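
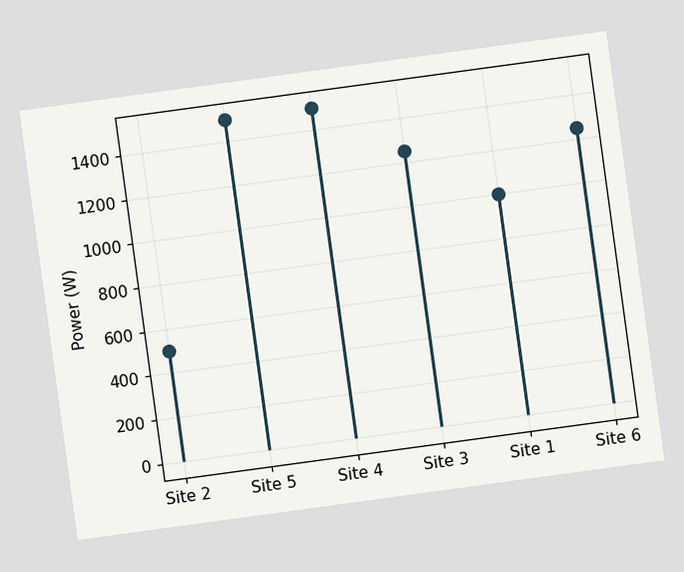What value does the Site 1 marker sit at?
The chart is tilted about 8° counter-clockwise. The Site 1 marker sits at 1000W.

1000W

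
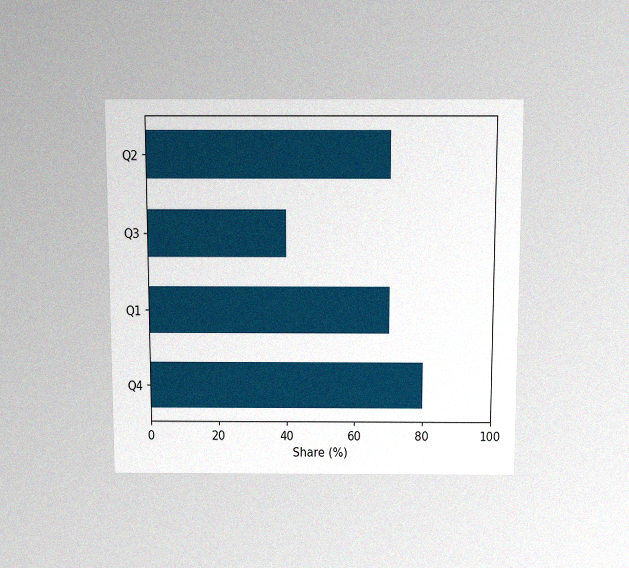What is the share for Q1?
70%

The chart is viewed slightly from above, with some photo noise. Reading along the chart's x-axis, the Q1 bar reaches 70%.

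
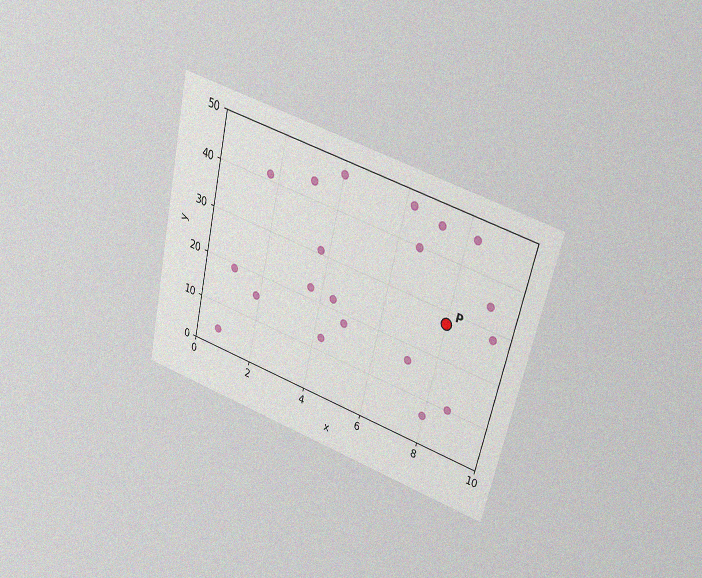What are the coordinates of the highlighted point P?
The chart is tilted about 13° clockwise and viewed slightly from above, with some photo noise. Following the gridlines from P to each axis, P sits at (8, 27.5).

(8, 27.5)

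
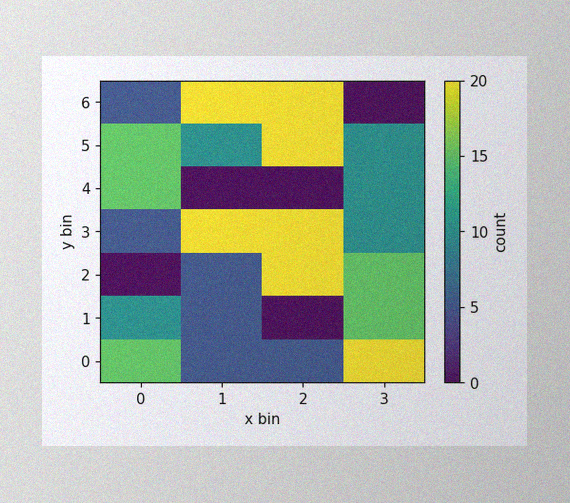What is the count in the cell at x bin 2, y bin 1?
The image has some photo noise and uneven lighting. Matching the cell (2, 1) against the colorbar gives 0.

0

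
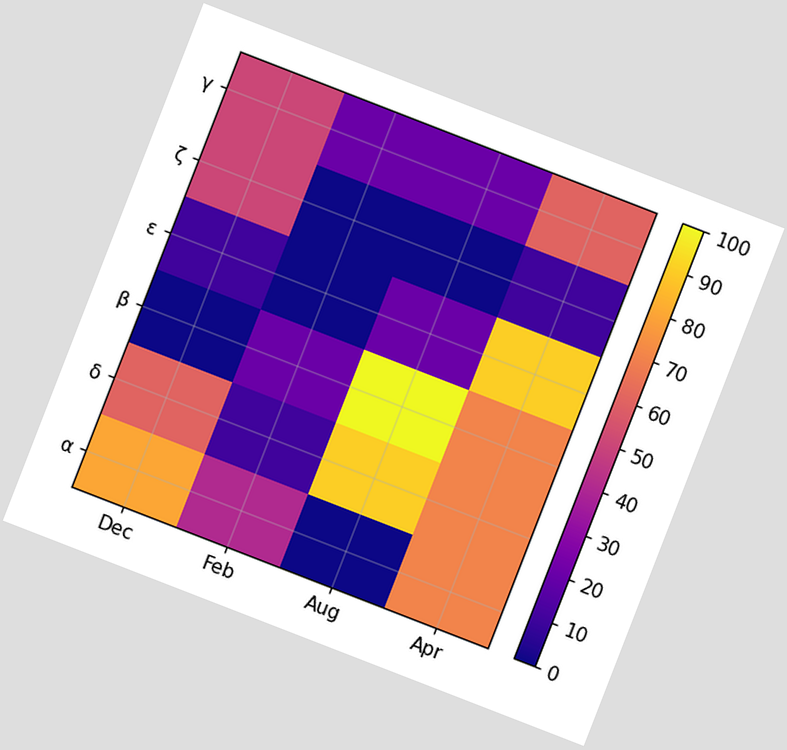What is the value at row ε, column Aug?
The chart is tilted about 21° clockwise. Matching cell (ε, Aug) against the colorbar gives 20.

20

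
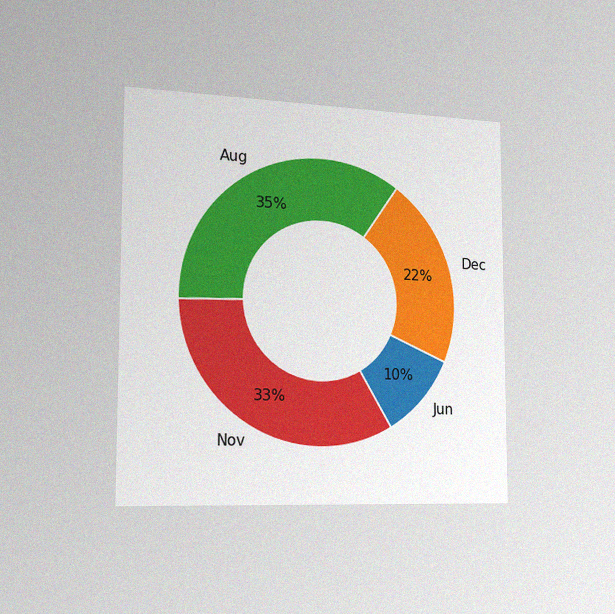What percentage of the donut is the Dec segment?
The chart is viewed slightly from the left, with some photo noise. The Dec segment takes up 22% of the ring.

22%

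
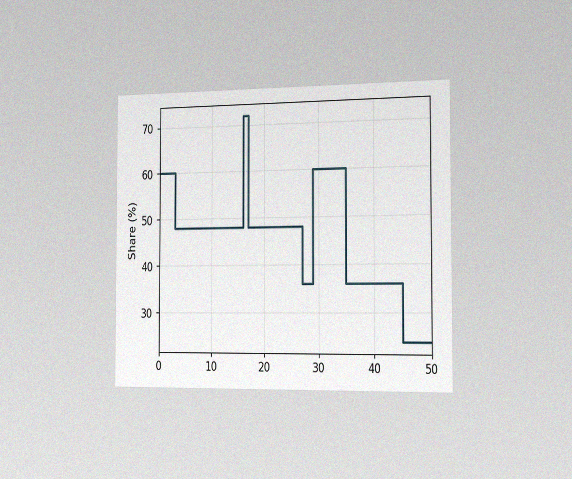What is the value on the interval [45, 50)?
The chart is viewed slightly from the right, with some photo noise. On [45, 50) the step sits at 24%.

24%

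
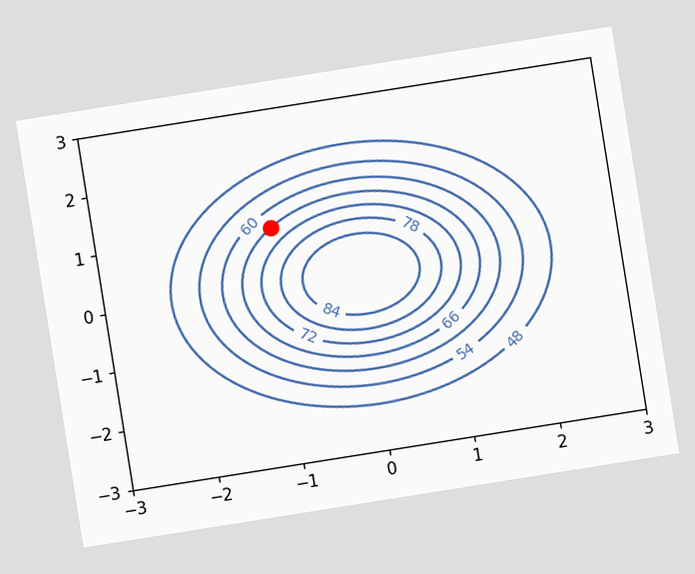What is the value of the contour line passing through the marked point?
The chart is tilted about 9° counter-clockwise. The marked point sits on the contour labelled 66.

66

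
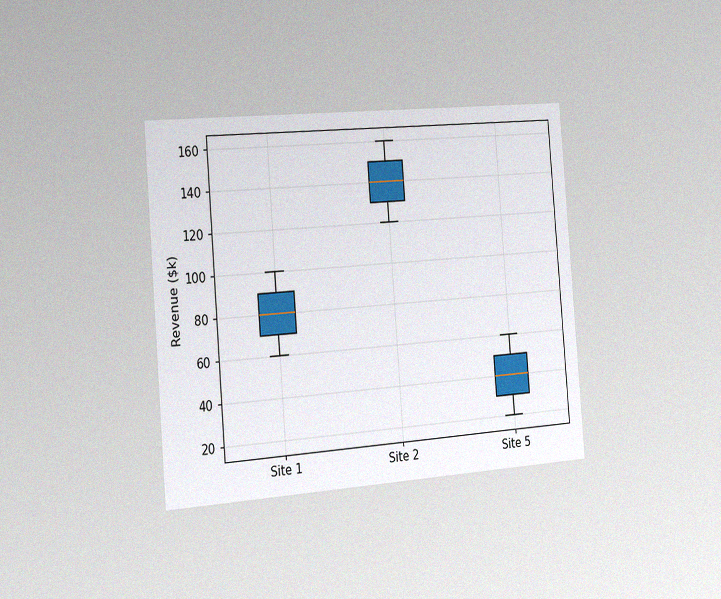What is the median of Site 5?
$40k

The chart is tilted about 5° counter-clockwise and viewed slightly from the left, with some photo noise. The median line in the Site 5 box sits at $40k.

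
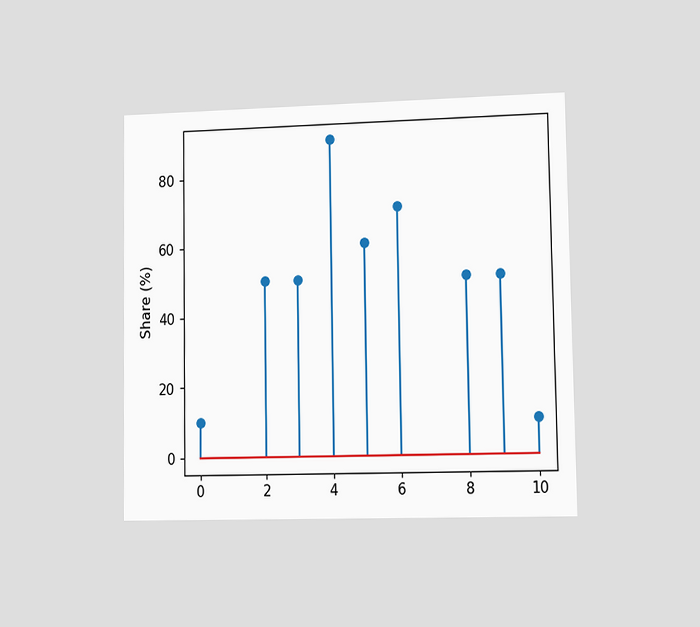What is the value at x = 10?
10%

The chart is viewed slightly from the right. The stem at x=10 reaches 10%.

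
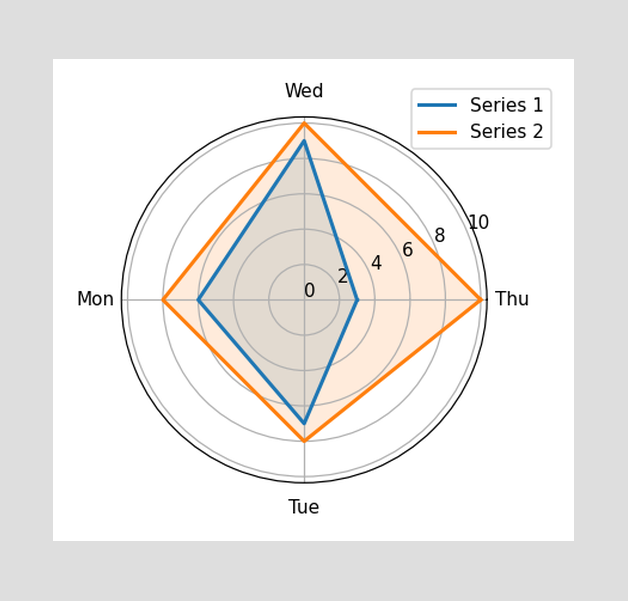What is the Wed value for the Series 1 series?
9

On the Wed axis, Series 1 reaches 9.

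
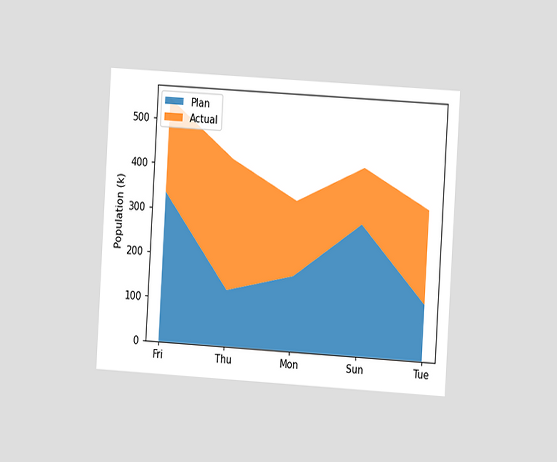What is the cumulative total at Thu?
The chart is tilted about 3° clockwise and viewed slightly from the right. The stacked total at Thu reaches 420k.

420k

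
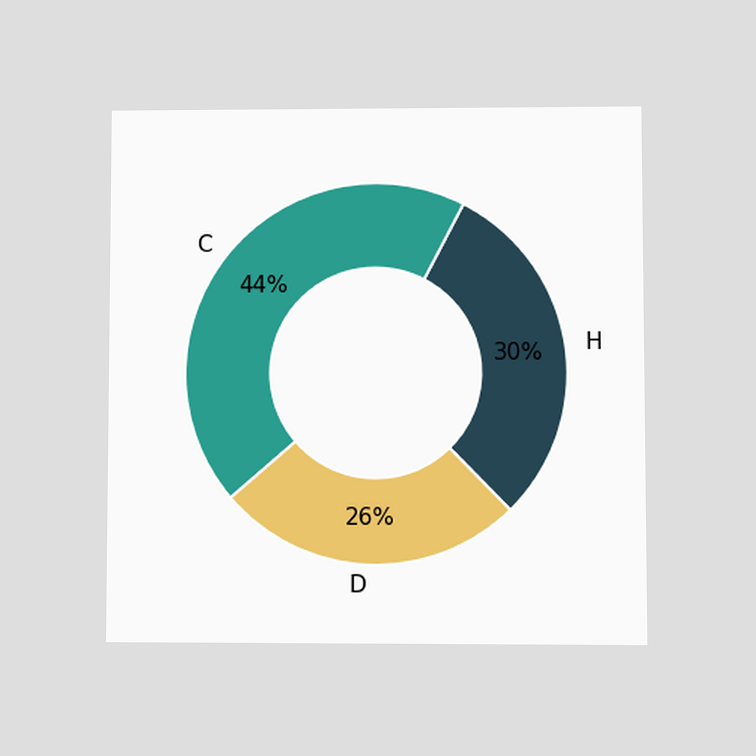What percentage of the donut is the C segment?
The chart is viewed at a slight angle. The C segment takes up 44% of the ring.

44%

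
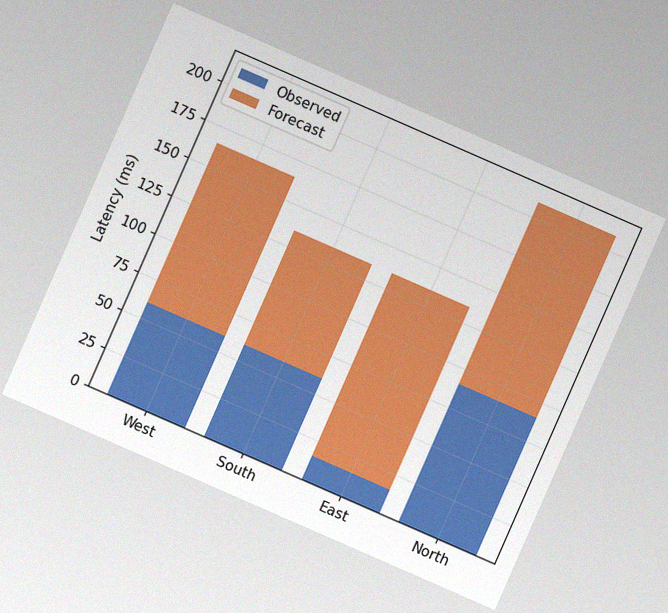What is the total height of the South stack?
135ms

The chart is tilted about 24° clockwise, with some photo noise. The South stack's top reaches 135ms on the y-axis.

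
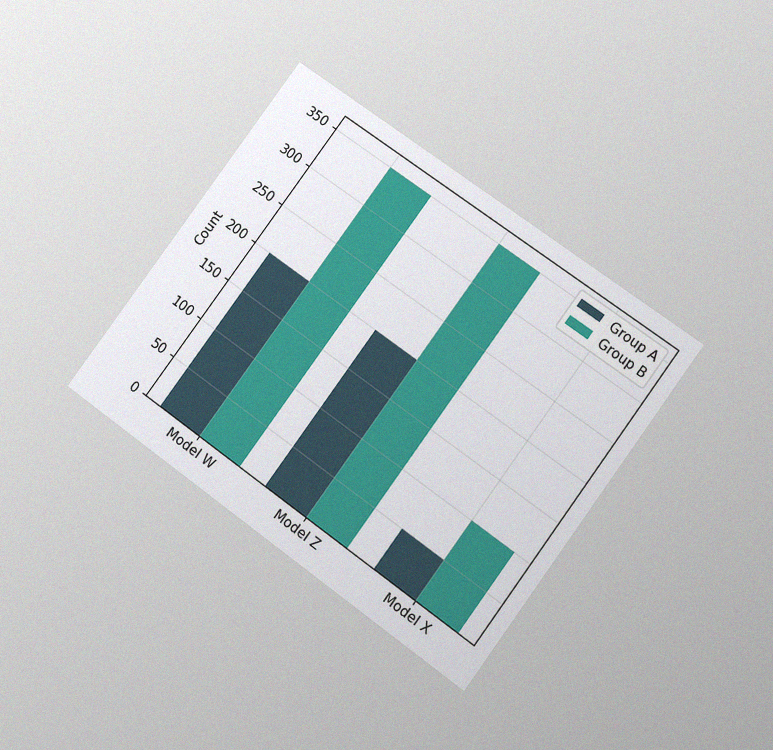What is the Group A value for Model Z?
200

The chart is tilted about 36° clockwise and viewed at a slight angle, with some photo noise. The Group A bar at Model Z reaches 200 on the y-axis.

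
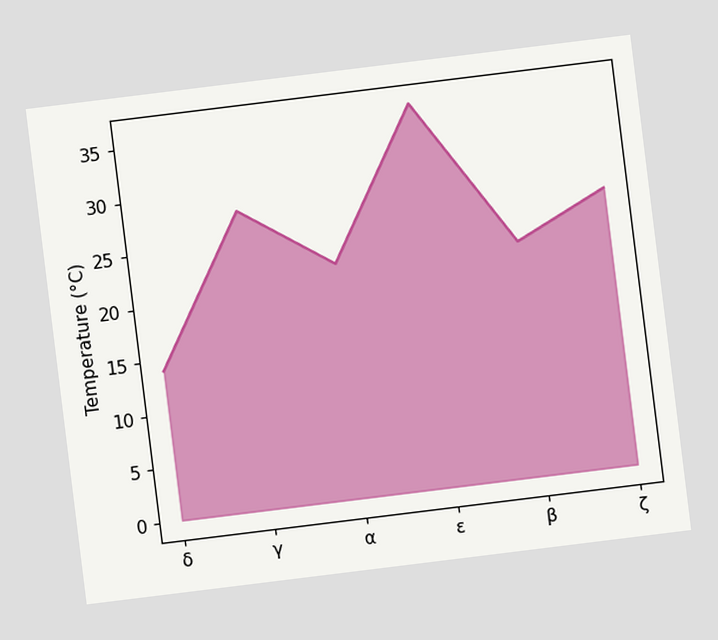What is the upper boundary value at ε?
The chart is tilted about 7° counter-clockwise. At ε the upper boundary is at 36°C.

36°C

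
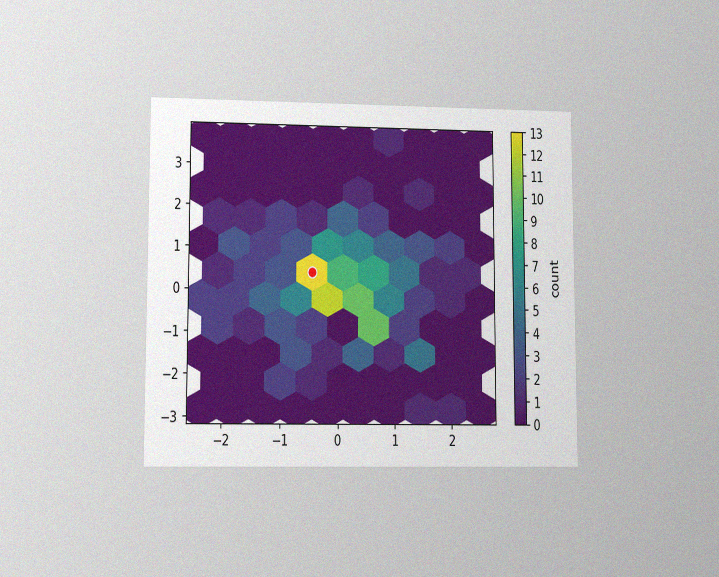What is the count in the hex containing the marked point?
13

The chart is viewed at a slight angle, with some photo noise. The marked hex reads 13 on the colorbar.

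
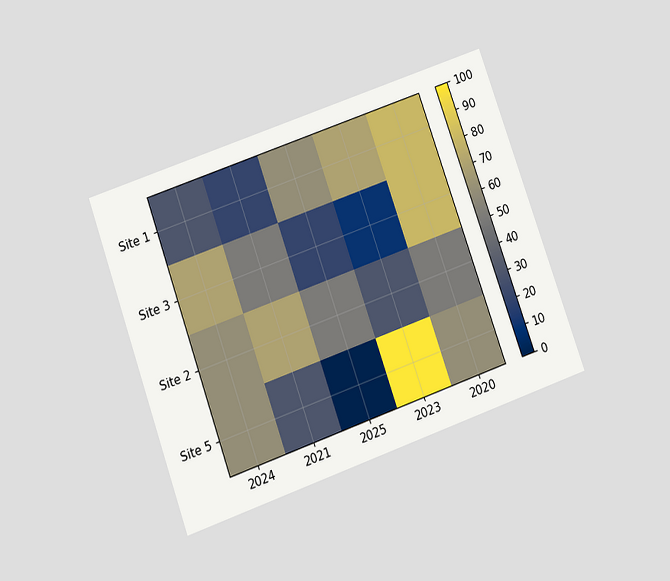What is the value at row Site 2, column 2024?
60

The chart is tilted about 20° counter-clockwise and viewed slightly from below. Matching cell (Site 2, 2024) against the colorbar gives 60.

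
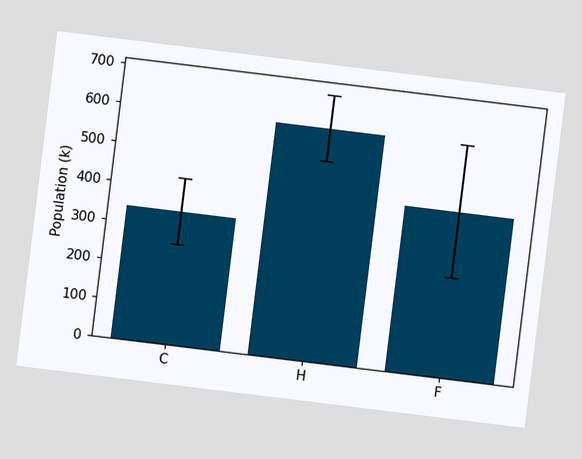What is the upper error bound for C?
The chart is tilted about 7° clockwise. The C bar's upper whisker reaches 425k.

425k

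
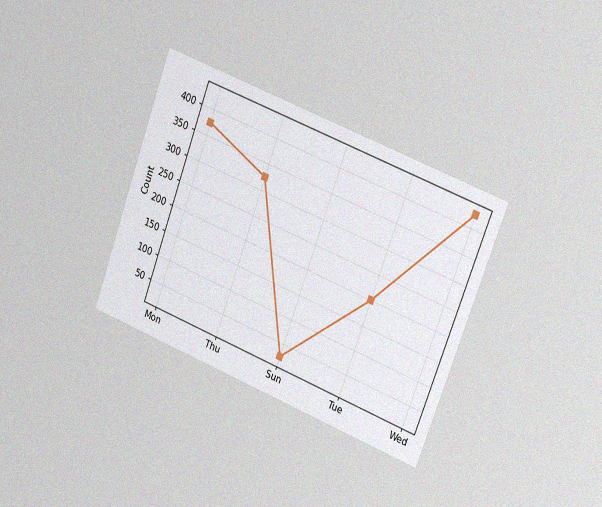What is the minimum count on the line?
25

The chart is tilted about 21° clockwise and viewed slightly from the right, with some photo noise. The lowest point is at Sun, and reading across to the y-axis gives 25.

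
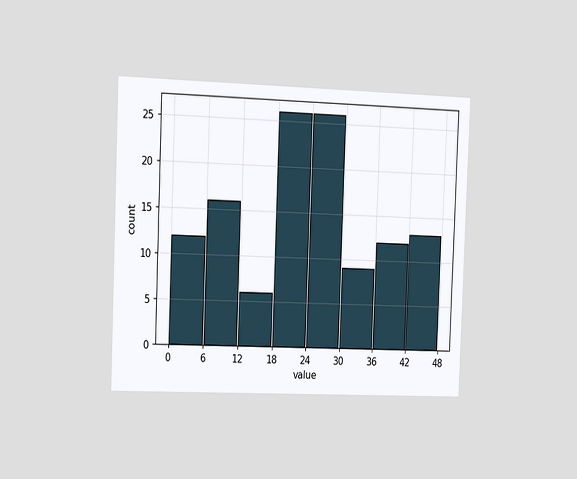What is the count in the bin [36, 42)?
12

The chart is tilted about 2° clockwise and viewed slightly from the left. The [36, 42) bin has height 12.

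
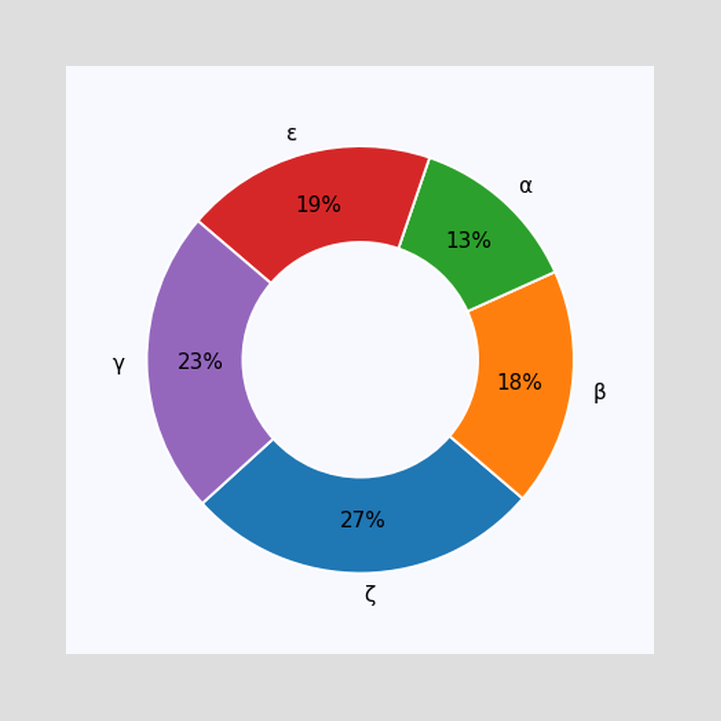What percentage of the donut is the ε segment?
19%

The ε segment takes up 19% of the ring.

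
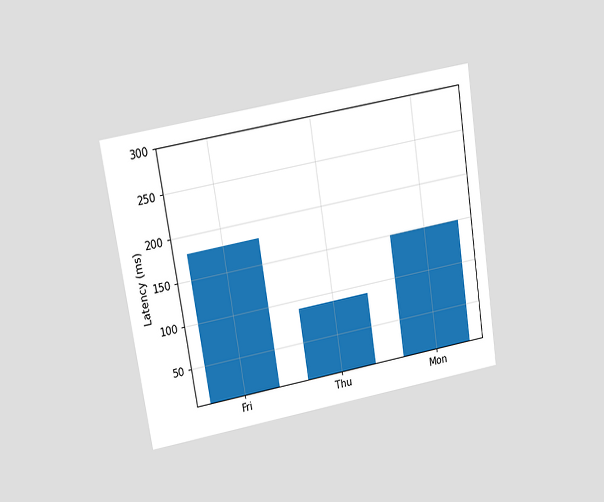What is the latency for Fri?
The chart is tilted about 9° counter-clockwise and viewed slightly from above. Reading along the chart's y-axis, the Fri bar reaches 180ms.

180ms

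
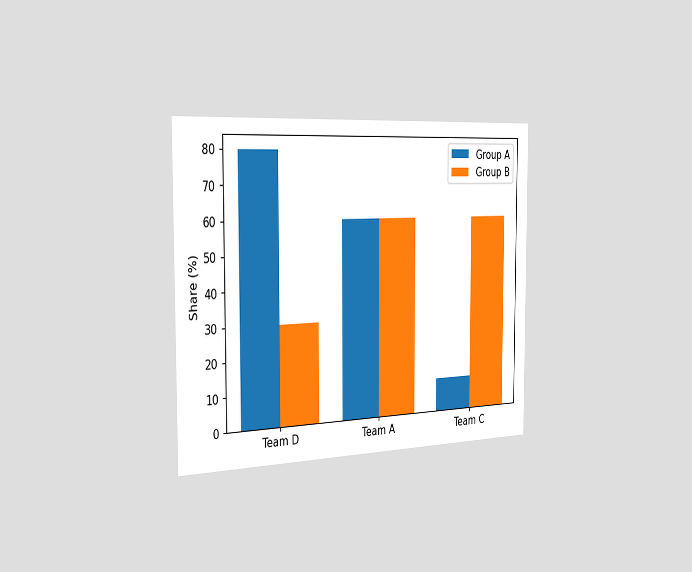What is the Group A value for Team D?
The chart is viewed slightly from the left. The Group A bar at Team D reaches 80% on the y-axis.

80%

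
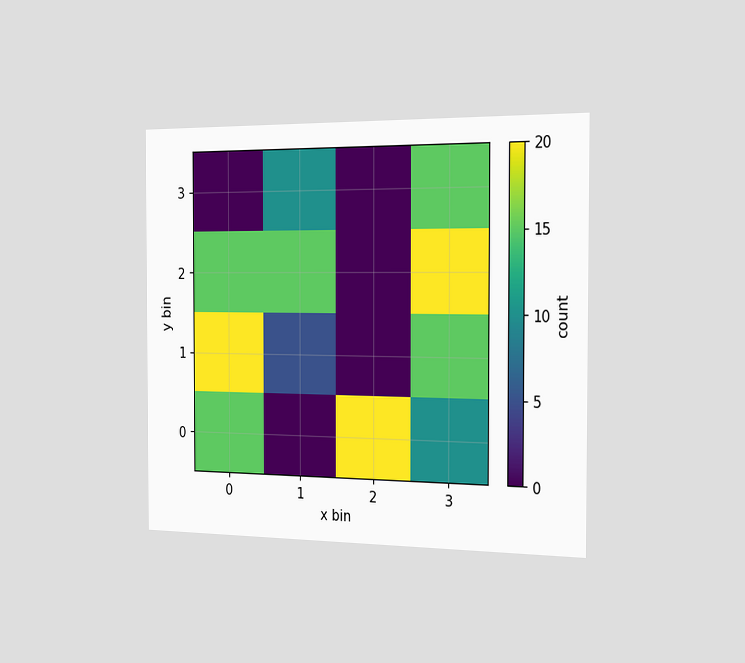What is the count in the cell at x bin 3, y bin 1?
15

The chart is viewed slightly from the right. Matching the cell (3, 1) against the colorbar gives 15.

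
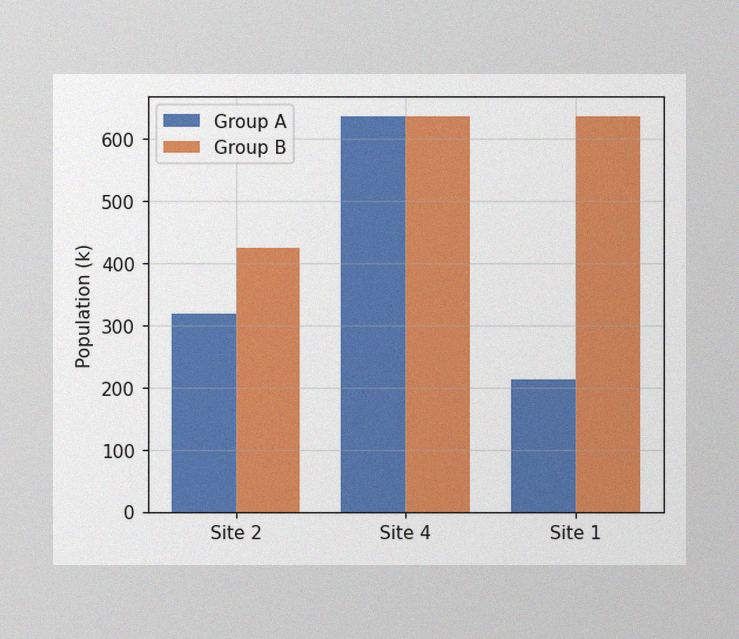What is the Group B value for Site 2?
424k

The image has some photo noise and uneven lighting. The Group B bar at Site 2 reaches 424k on the y-axis.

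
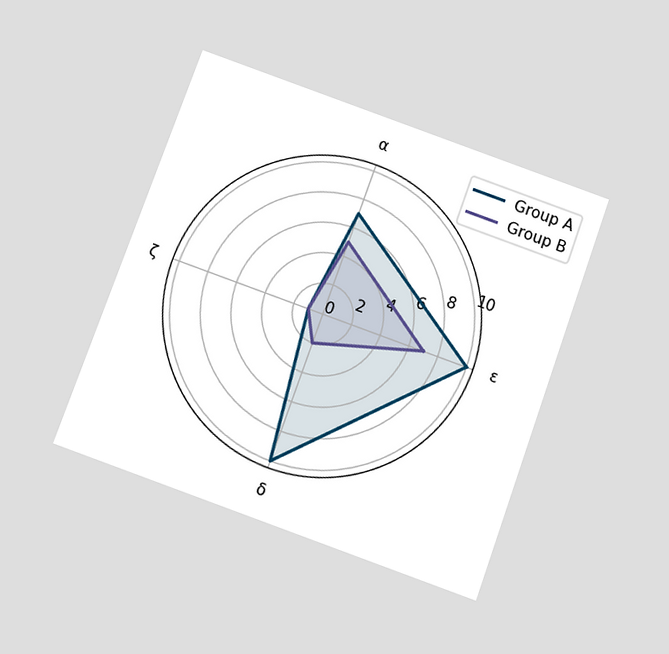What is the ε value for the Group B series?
7

The chart is tilted about 20° clockwise and viewed slightly from below. On the ε axis, Group B reaches 7.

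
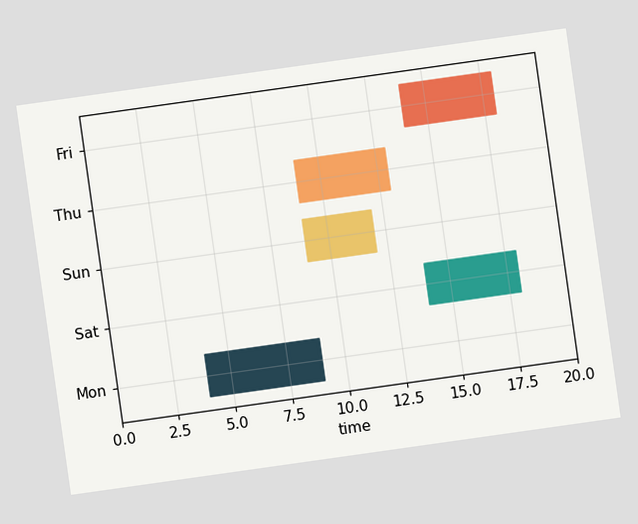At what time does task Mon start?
4

The chart is tilted about 8° counter-clockwise. The Mon bar begins at t=4.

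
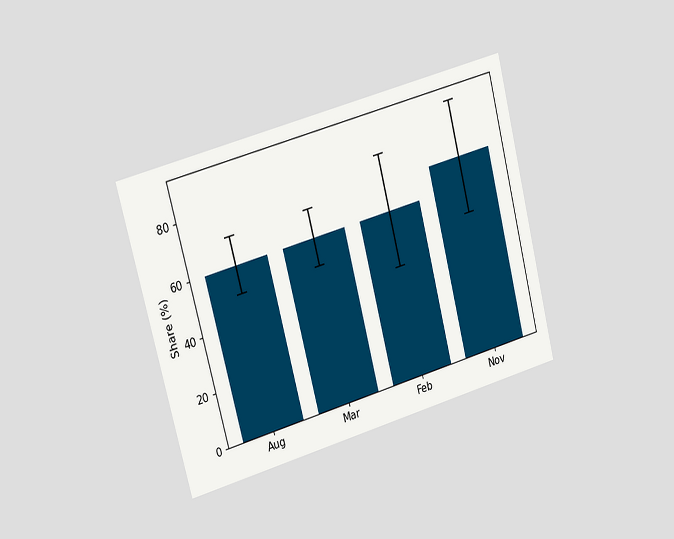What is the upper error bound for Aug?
The chart is tilted about 15° counter-clockwise and viewed slightly from the left. The Aug bar's upper whisker reaches 70%.

70%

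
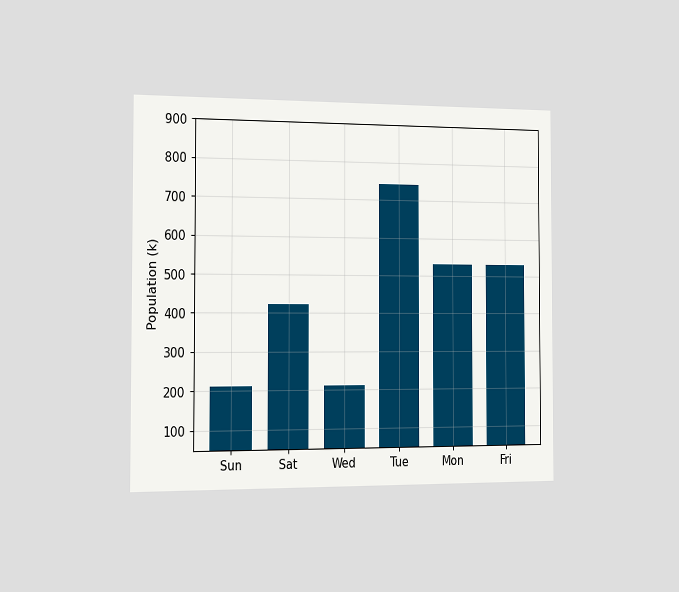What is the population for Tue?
742k

The chart is viewed slightly from the left. Reading along the chart's y-axis, the Tue bar reaches 742k.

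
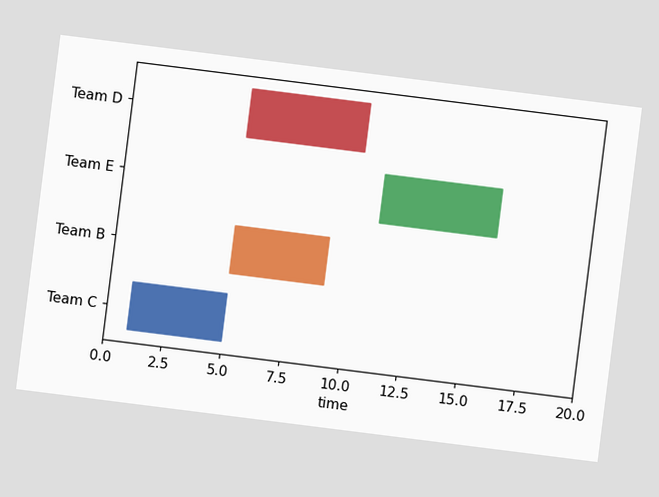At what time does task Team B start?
5

The chart is tilted about 7° clockwise. The Team B bar begins at t=5.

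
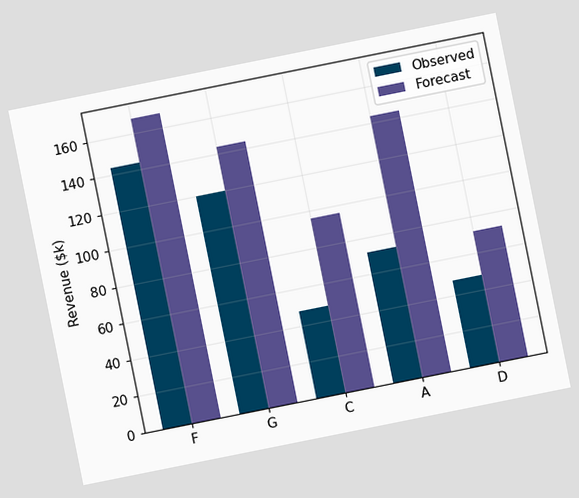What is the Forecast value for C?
$96k

The chart is tilted about 11° counter-clockwise. The Forecast bar at C reaches $96k on the y-axis.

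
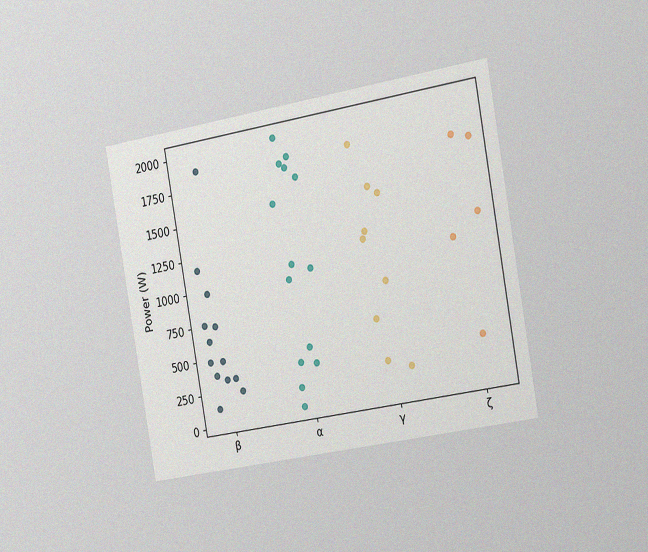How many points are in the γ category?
The chart is tilted about 10° counter-clockwise and viewed slightly from the right, with some photo noise. Counting the markers in the γ column gives 9.

9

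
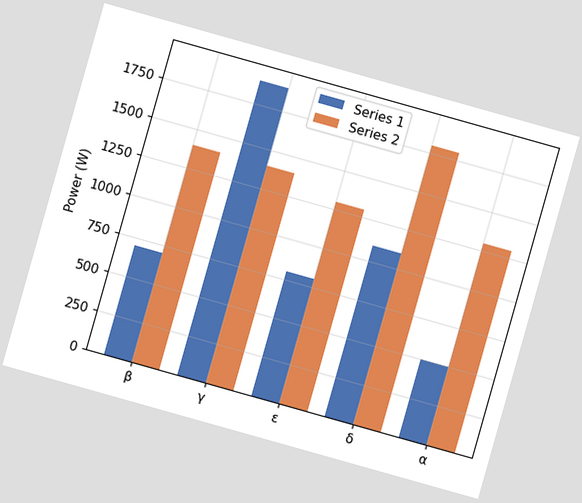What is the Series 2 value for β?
The chart is tilted about 16° clockwise. The Series 2 bar at β reaches 1400W on the y-axis.

1400W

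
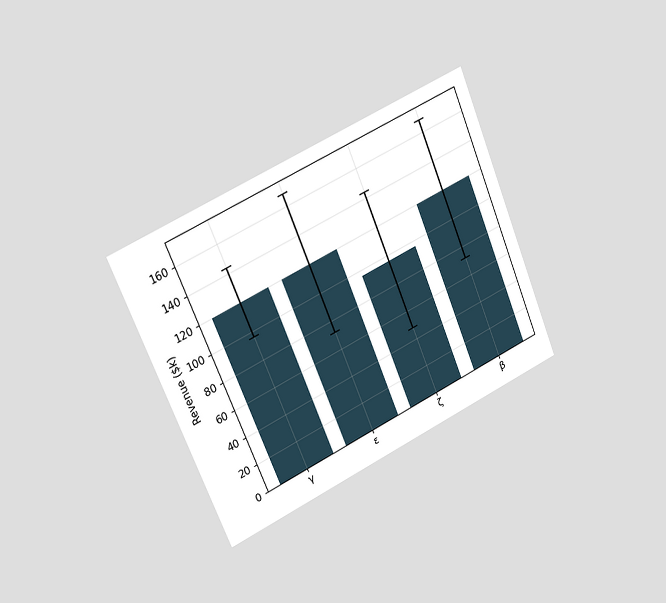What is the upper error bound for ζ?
The chart is tilted about 23° counter-clockwise and viewed slightly from the left. The ζ bar's upper whisker reaches $144k.

$144k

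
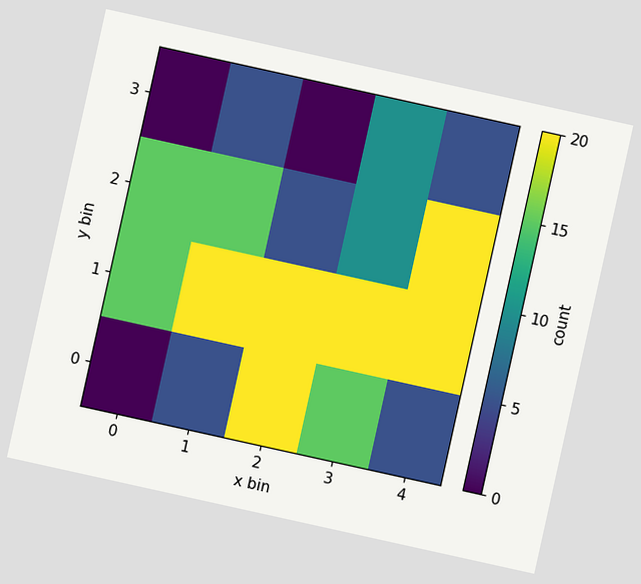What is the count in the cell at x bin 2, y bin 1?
20

The chart is tilted about 12° clockwise. Matching the cell (2, 1) against the colorbar gives 20.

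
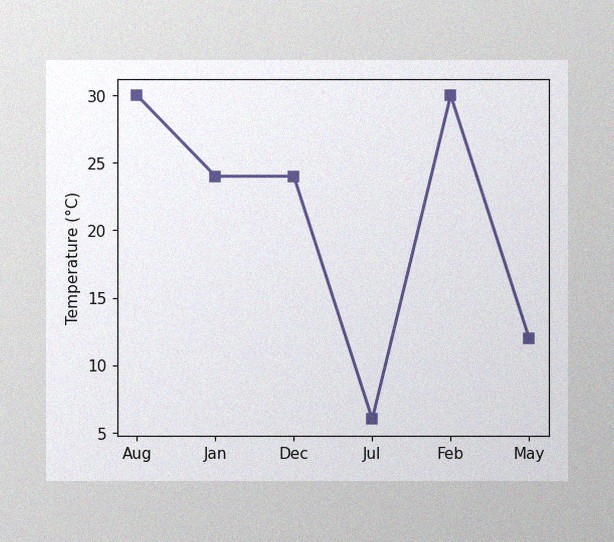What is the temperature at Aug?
The image has some photo noise and uneven lighting. At Aug, the line is at 30°C.

30°C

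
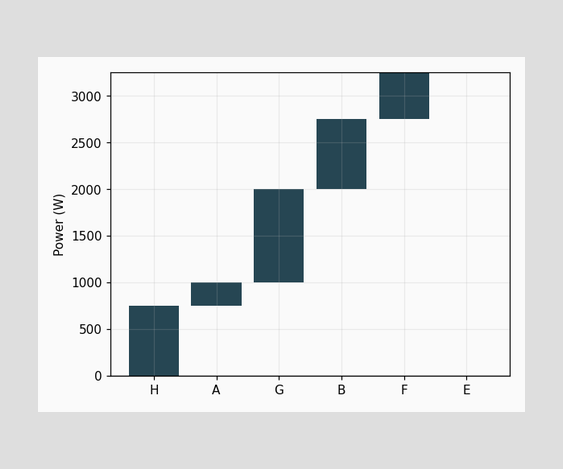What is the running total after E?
3250W

After E the running total reaches 3250W.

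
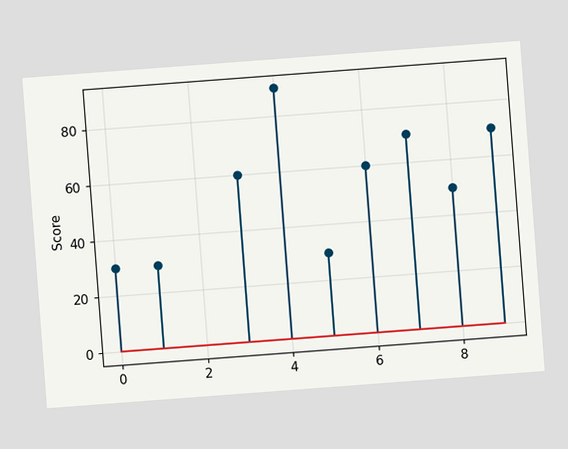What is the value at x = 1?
30

The chart is tilted about 4° counter-clockwise. The stem at x=1 reaches 30.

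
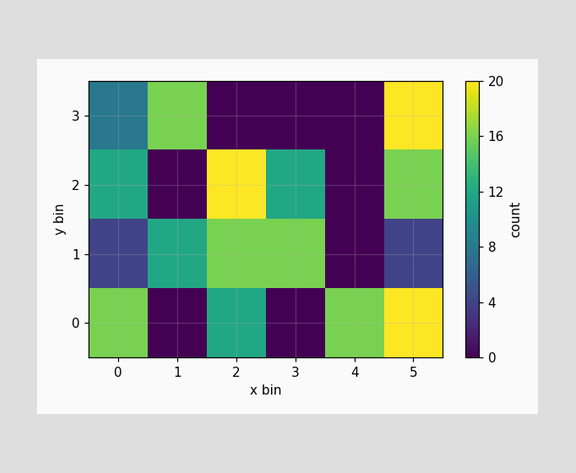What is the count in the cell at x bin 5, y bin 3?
Matching the cell (5, 3) against the colorbar gives 20.

20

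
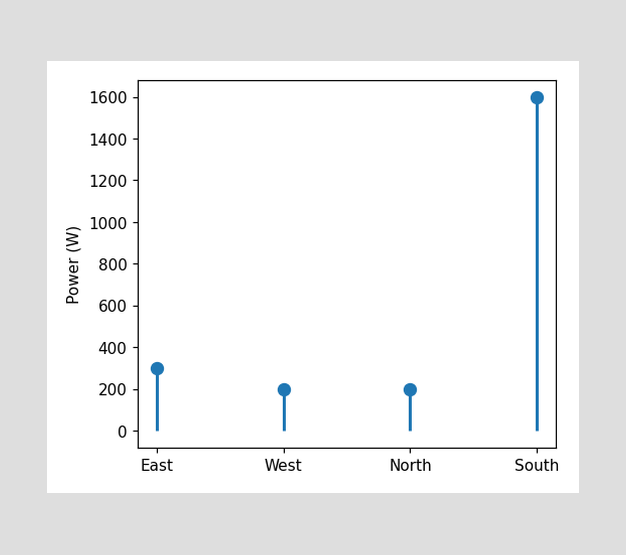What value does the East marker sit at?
300W

The East marker sits at 300W.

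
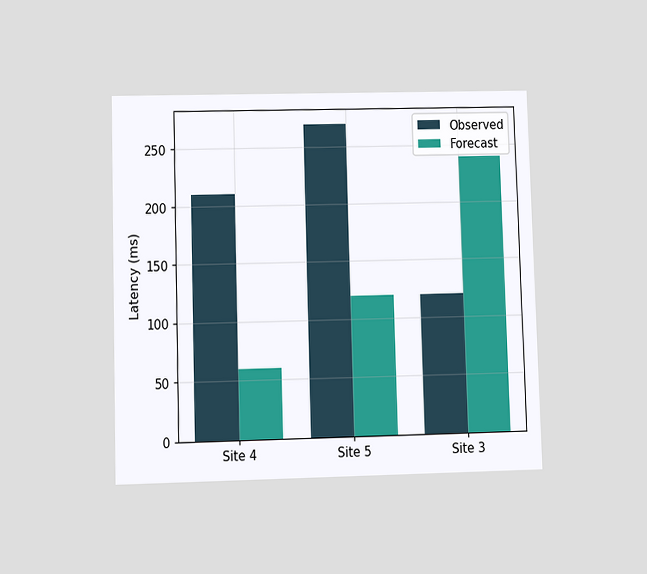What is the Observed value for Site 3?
The chart is viewed at a slight angle. The Observed bar at Site 3 reaches 120ms on the y-axis.

120ms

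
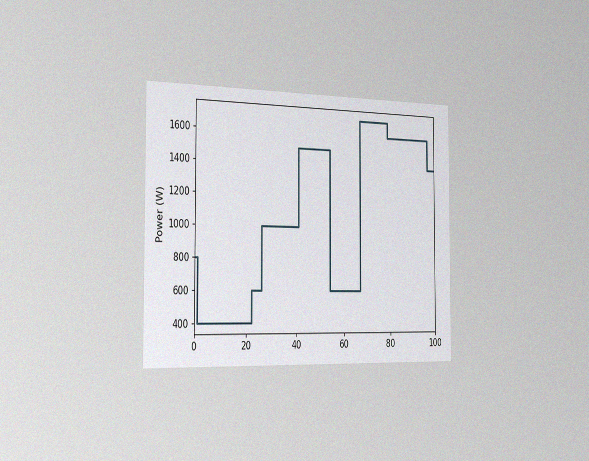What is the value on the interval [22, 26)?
The chart is viewed slightly from the left, with some photo noise. On [22, 26) the step sits at 600W.

600W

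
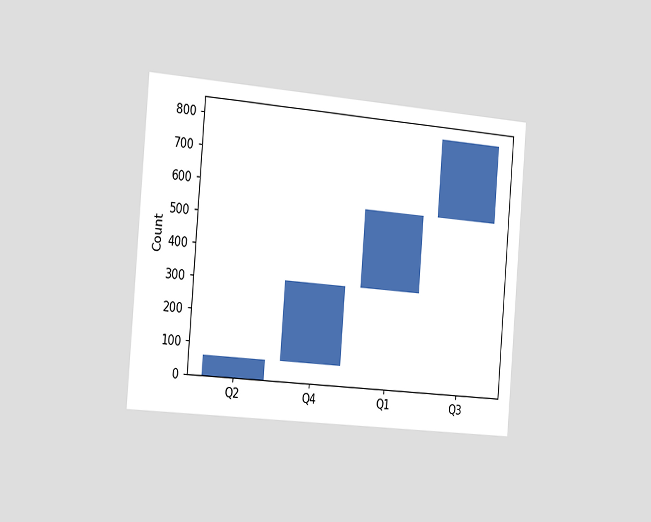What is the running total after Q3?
806

The chart is tilted about 5° clockwise and viewed slightly from the left. After Q3 the running total reaches 806.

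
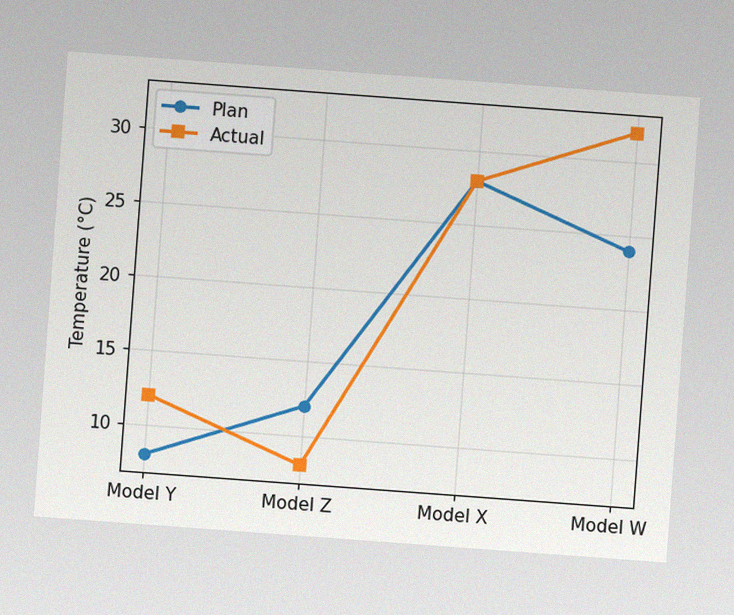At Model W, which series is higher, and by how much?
Actual, by 8°C

The chart is tilted about 4° clockwise, with some photo noise. At Model W, Actual sits above the other line by 8°C.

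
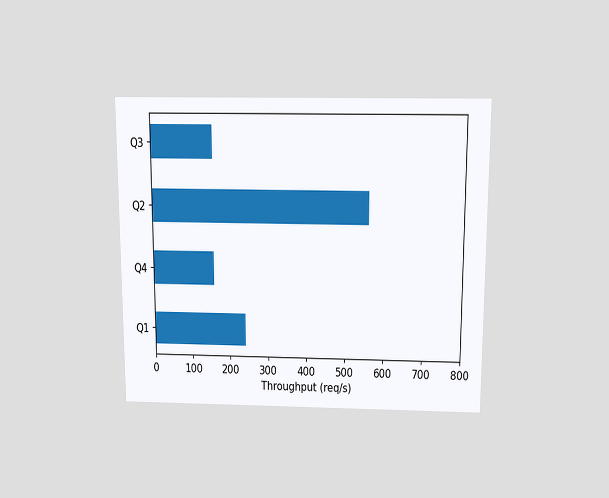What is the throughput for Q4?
160req/s

The chart is viewed slightly from above. Reading along the chart's x-axis, the Q4 bar reaches 160req/s.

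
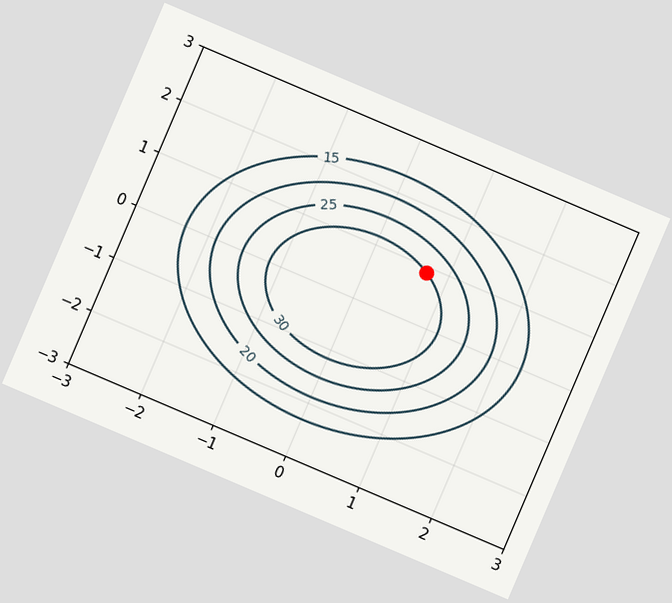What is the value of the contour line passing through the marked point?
The chart is tilted about 23° clockwise. The marked point sits on the contour labelled 30.

30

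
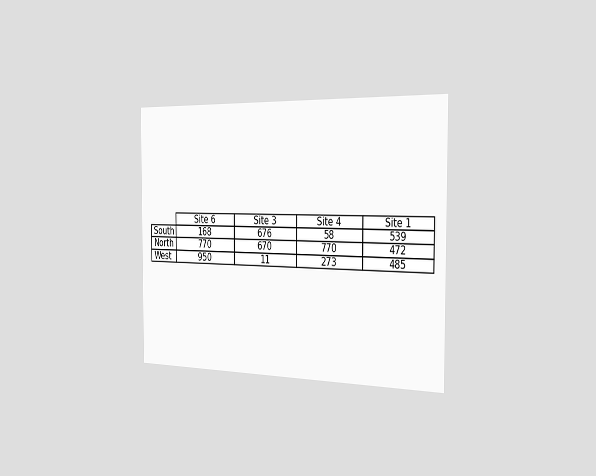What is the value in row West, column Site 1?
485

The chart is viewed slightly from the right. The (West, Site 1) cell reads 485.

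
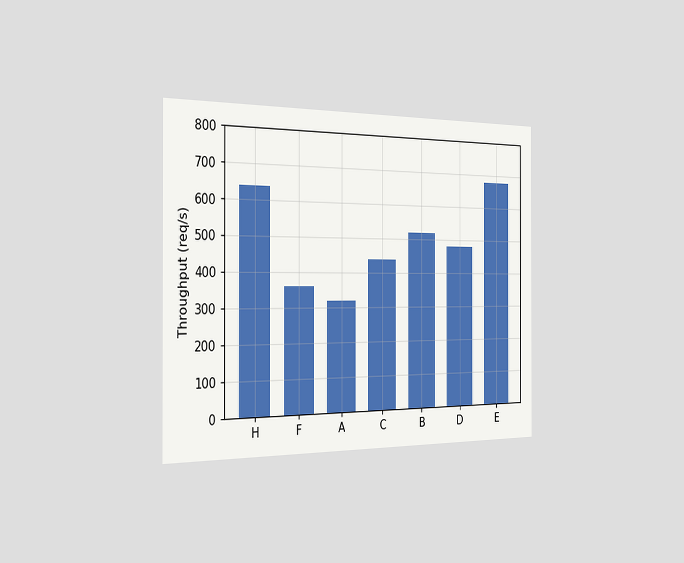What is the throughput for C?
440req/s

The chart is viewed slightly from the left. Reading along the chart's y-axis, the C bar reaches 440req/s.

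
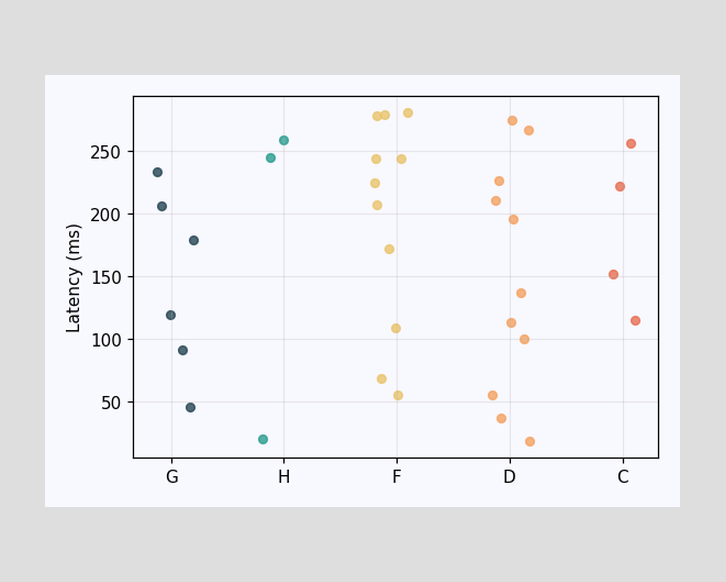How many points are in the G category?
6

Counting the markers in the G column gives 6.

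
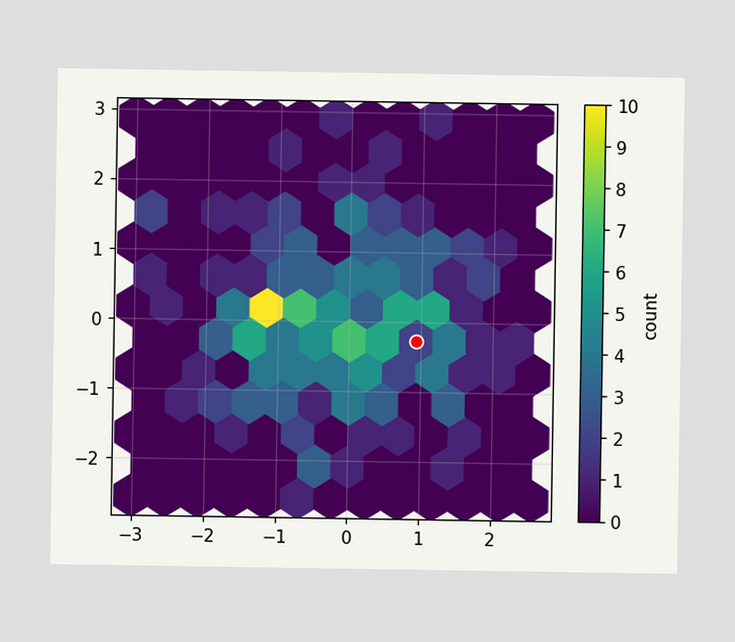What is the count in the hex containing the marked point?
2

The marked hex reads 2 on the colorbar.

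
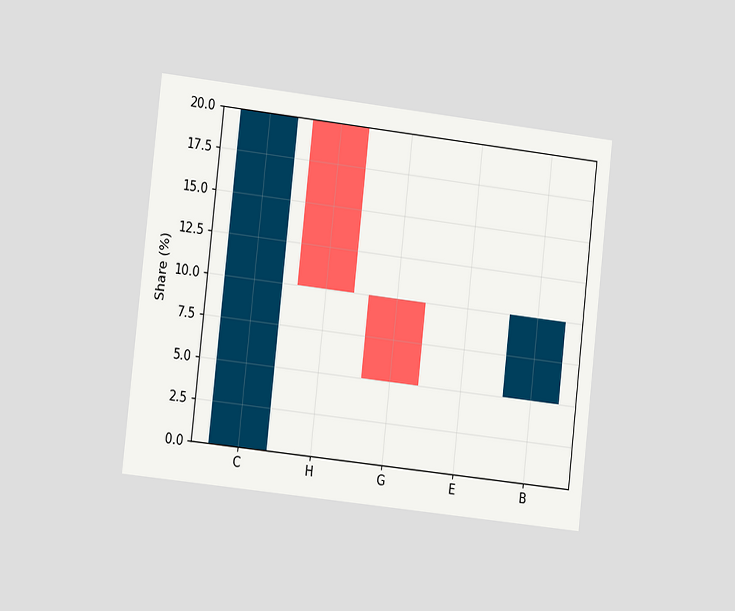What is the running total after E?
5%

The chart is tilted about 6° clockwise and viewed slightly from the left. After E the running total reaches 5%.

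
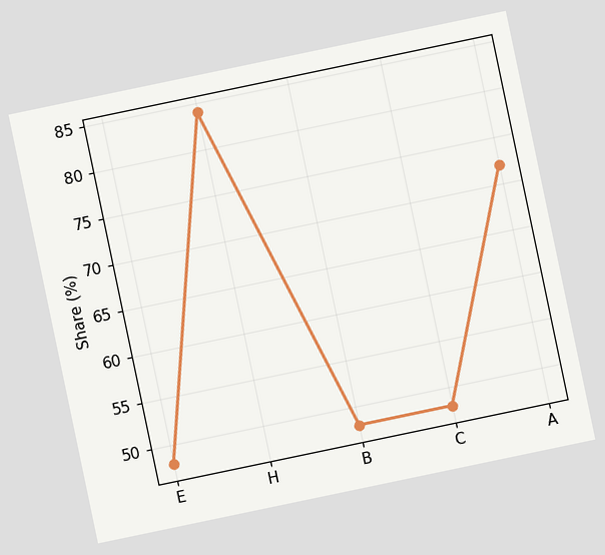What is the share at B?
48%

The chart is tilted about 12° counter-clockwise. At B, the line is at 48%.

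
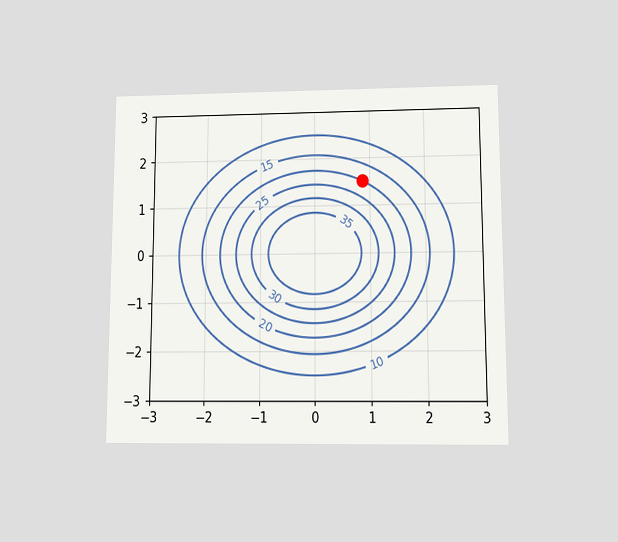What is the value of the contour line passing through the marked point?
20

The chart is viewed at a slight angle. The marked point sits on the contour labelled 20.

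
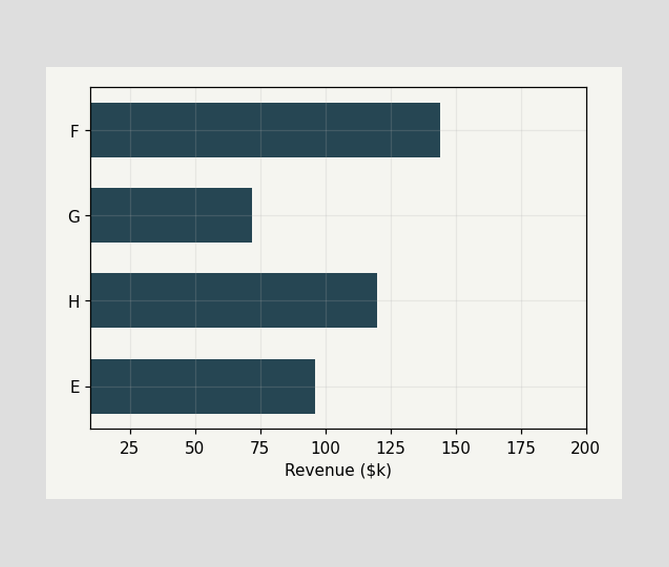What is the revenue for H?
Reading along the chart's x-axis, the H bar reaches $120k.

$120k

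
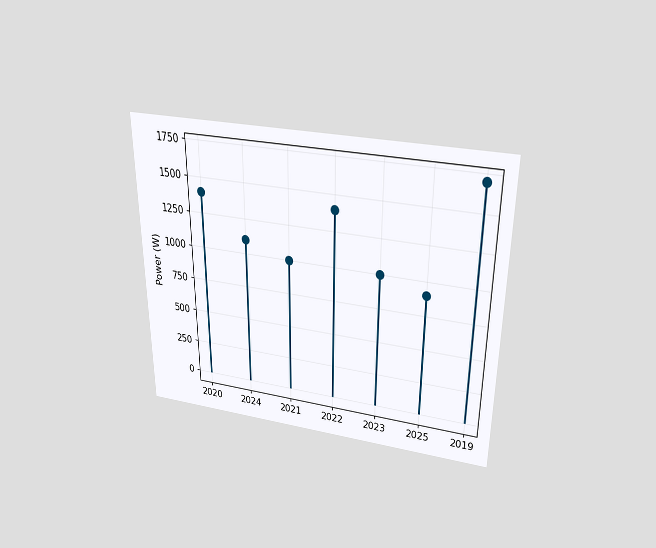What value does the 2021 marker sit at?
The chart is viewed slightly from above. The 2021 marker sits at 1000W.

1000W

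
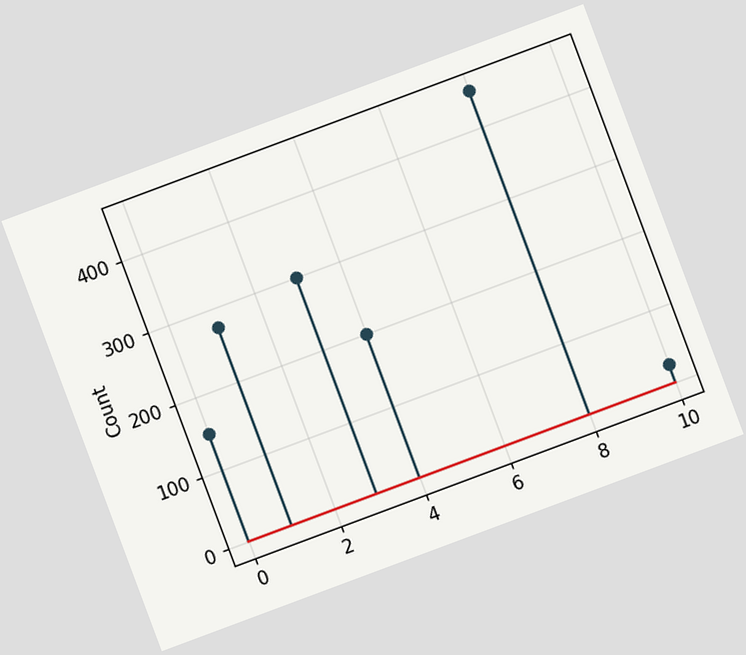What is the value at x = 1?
275

The chart is tilted about 20° counter-clockwise. The stem at x=1 reaches 275.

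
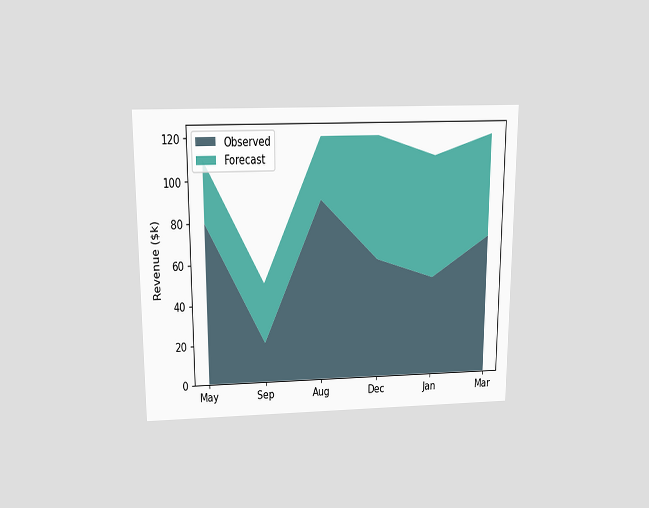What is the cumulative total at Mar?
The chart is viewed slightly from above. The stacked total at Mar reaches $120k.

$120k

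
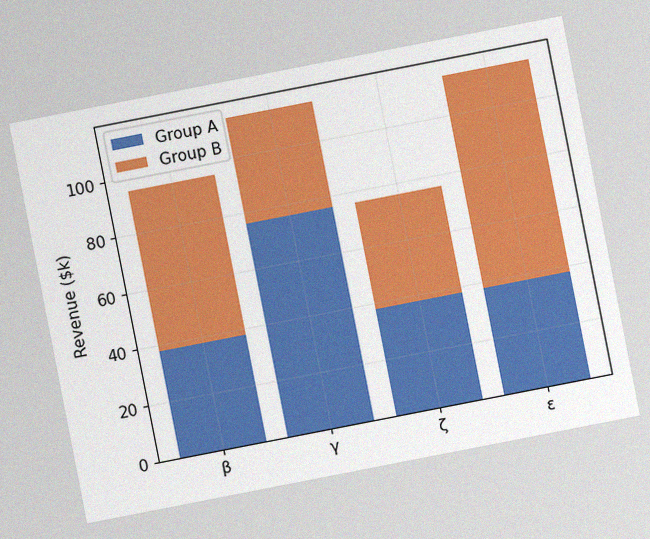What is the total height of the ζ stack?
$76k

The chart is tilted about 11° counter-clockwise, with some photo noise. The ζ stack's top reaches $76k on the y-axis.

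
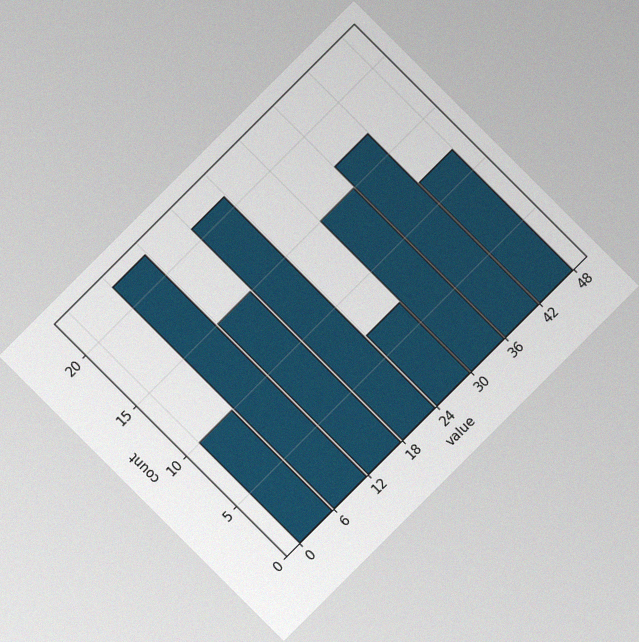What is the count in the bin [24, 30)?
7

The chart is tilted about 45° counter-clockwise, with some photo noise. The [24, 30) bin has height 7.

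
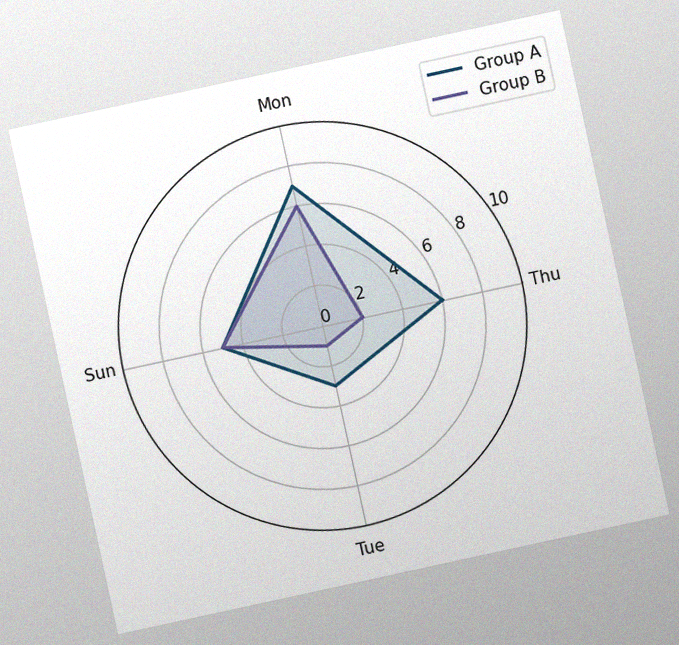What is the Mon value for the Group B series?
6

The chart is tilted about 12° counter-clockwise, with some photo noise. On the Mon axis, Group B reaches 6.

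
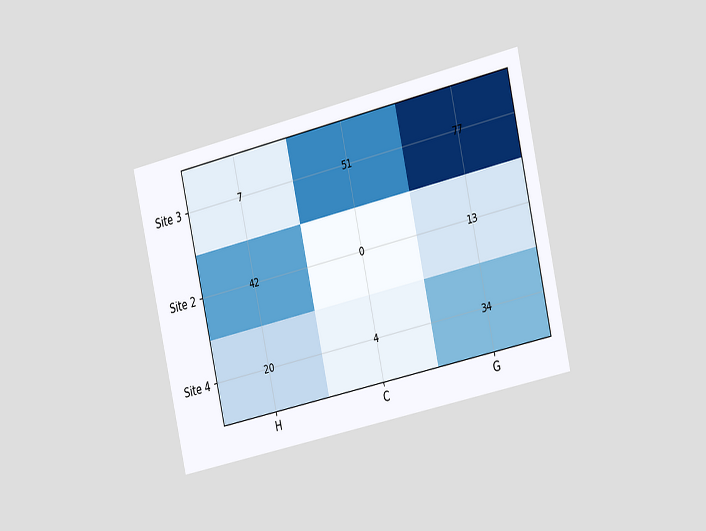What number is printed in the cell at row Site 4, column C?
The chart is tilted about 13° counter-clockwise and viewed slightly from the right. The (Site 4, C) cell reads 4.

4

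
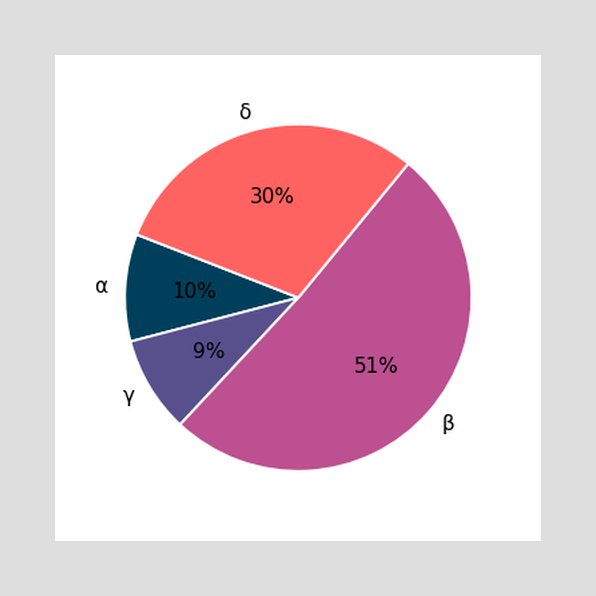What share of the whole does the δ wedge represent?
The δ slice takes up 30% of the pie.

30%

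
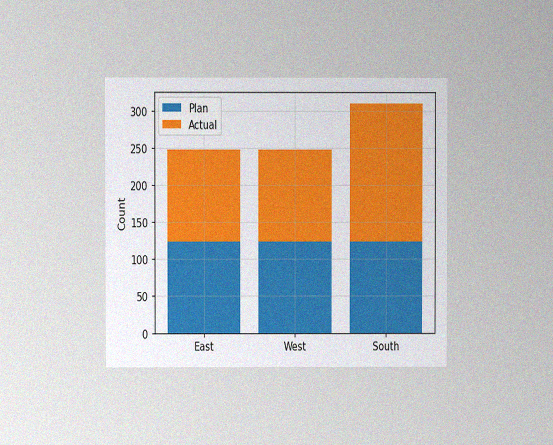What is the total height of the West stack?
The chart is viewed at a slight angle, with some photo noise. The West stack's top reaches 248 on the y-axis.

248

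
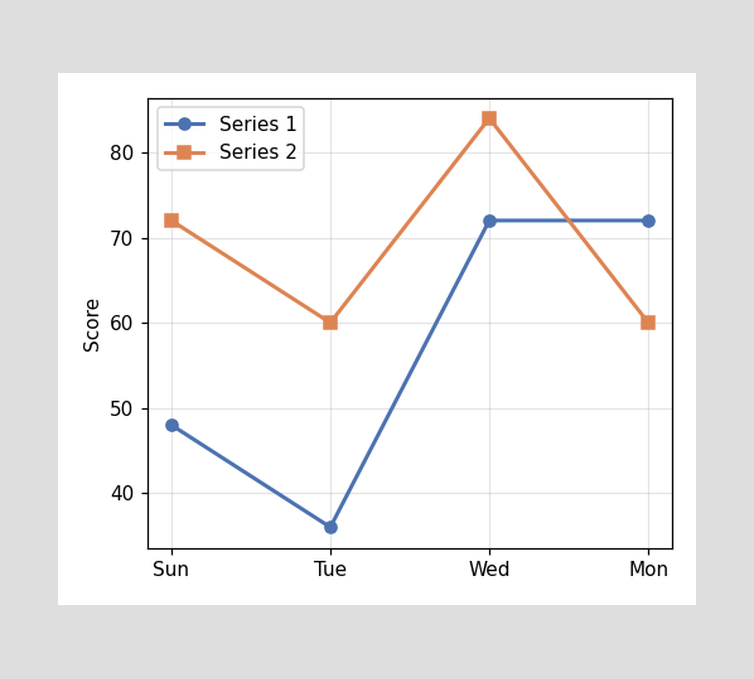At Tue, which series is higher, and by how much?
Series 2, by 24

At Tue, Series 2 sits above the other line by 24.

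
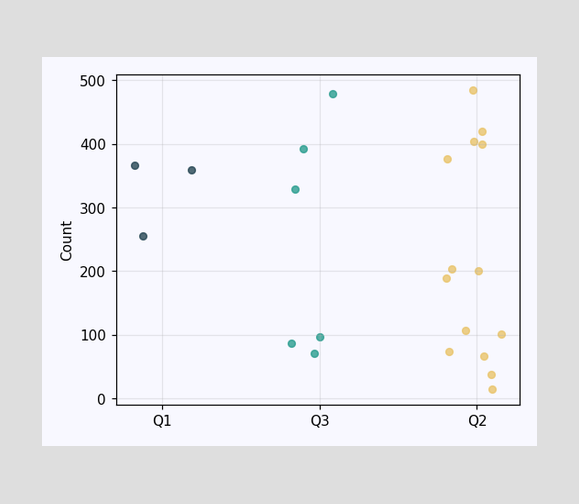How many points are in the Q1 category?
Counting the markers in the Q1 column gives 3.

3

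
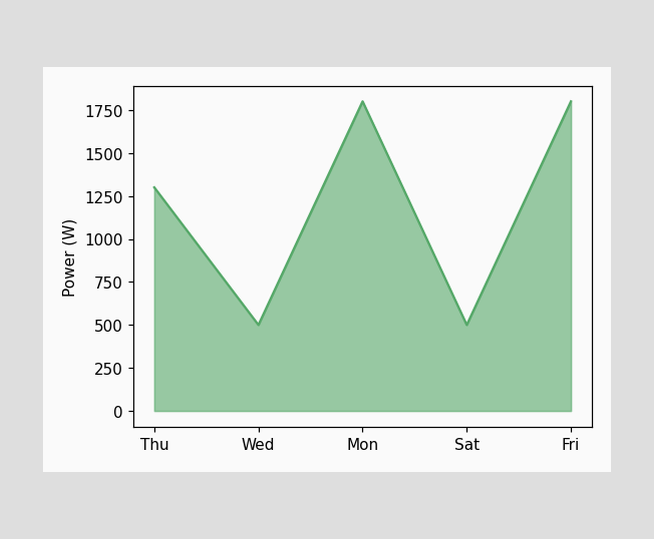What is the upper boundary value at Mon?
At Mon the upper boundary is at 1800W.

1800W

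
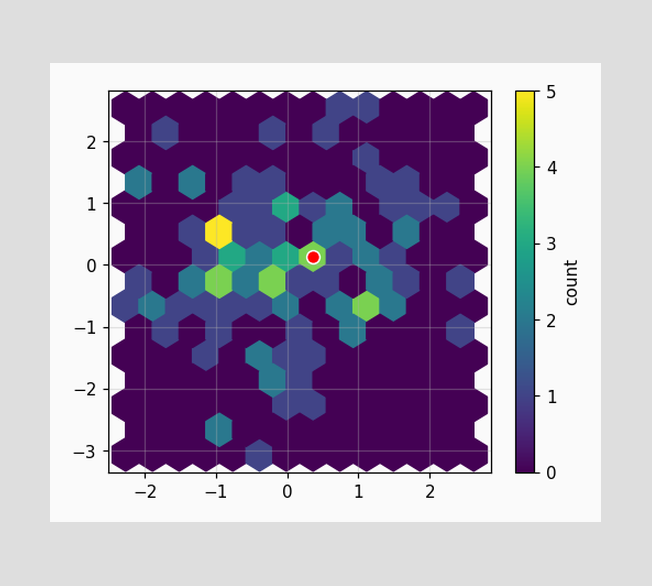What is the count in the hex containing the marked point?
4

The marked hex reads 4 on the colorbar.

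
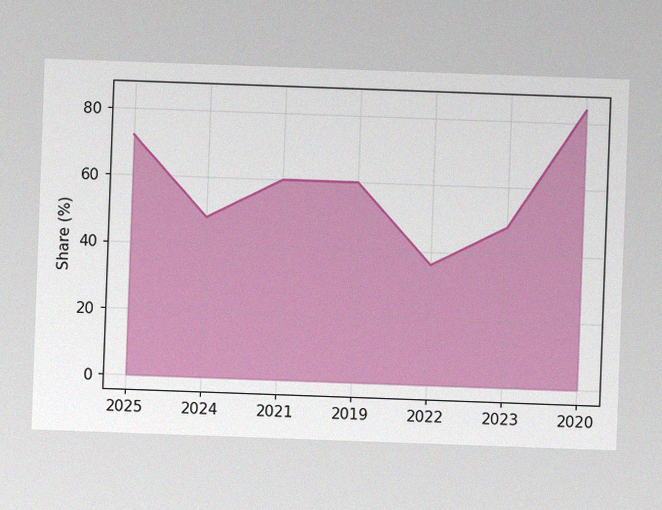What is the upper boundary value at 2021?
The chart is tilted about 2° clockwise, with some photo noise. At 2021 the upper boundary is at 60%.

60%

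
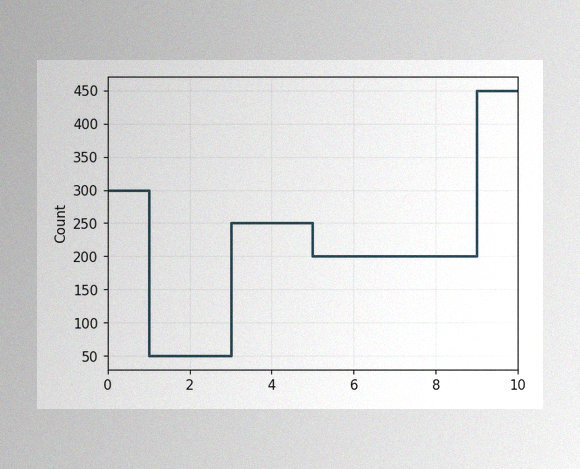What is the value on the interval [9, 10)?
450

The image has some photo noise and uneven lighting. On [9, 10) the step sits at 450.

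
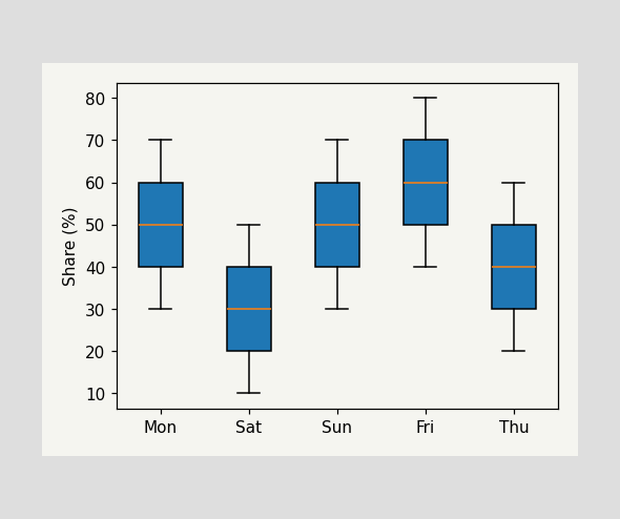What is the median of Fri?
60%

The median line in the Fri box sits at 60%.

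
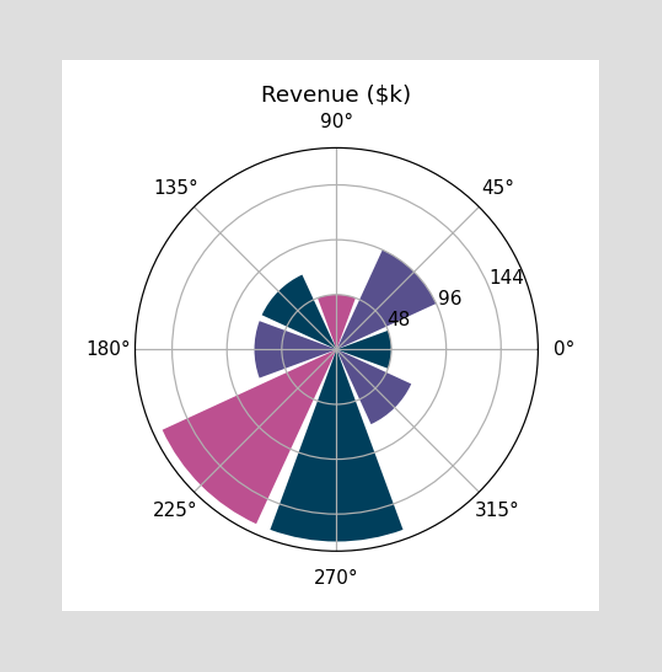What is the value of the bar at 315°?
The bar at 315° reaches $72k on the radial axis.

$72k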